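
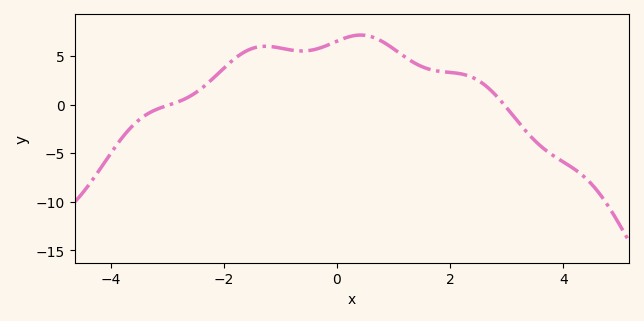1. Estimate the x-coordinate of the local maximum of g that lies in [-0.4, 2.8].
0.417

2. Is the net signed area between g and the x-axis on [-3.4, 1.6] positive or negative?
positive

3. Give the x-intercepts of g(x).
-2.95, 2.95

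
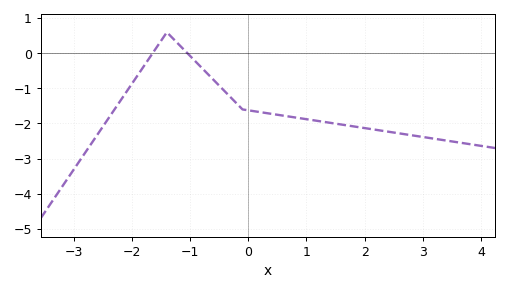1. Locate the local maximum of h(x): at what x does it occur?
-1.4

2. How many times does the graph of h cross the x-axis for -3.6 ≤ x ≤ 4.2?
2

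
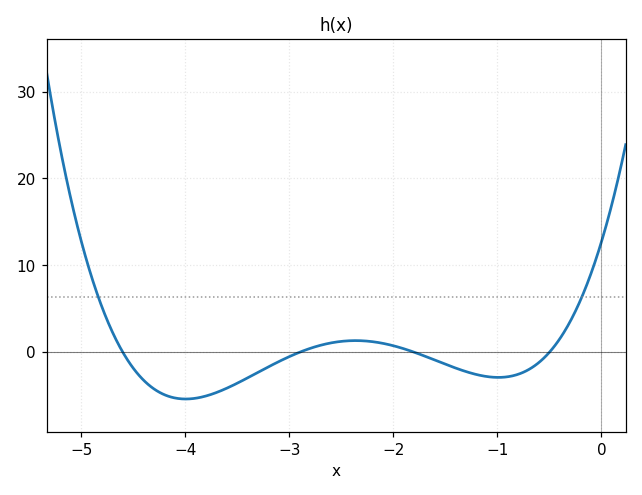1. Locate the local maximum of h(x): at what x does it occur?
-2.4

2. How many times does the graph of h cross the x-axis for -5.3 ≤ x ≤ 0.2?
4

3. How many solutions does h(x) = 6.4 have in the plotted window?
2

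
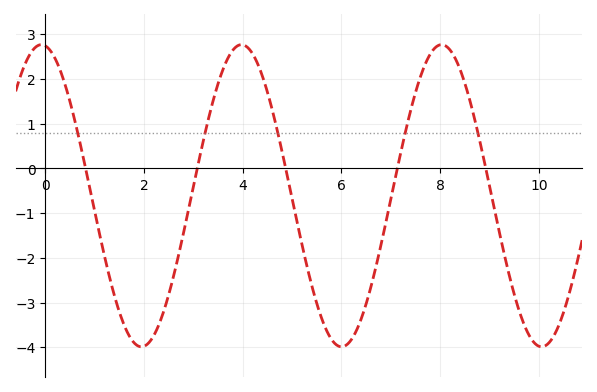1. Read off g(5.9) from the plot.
-3.9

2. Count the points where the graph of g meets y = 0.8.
5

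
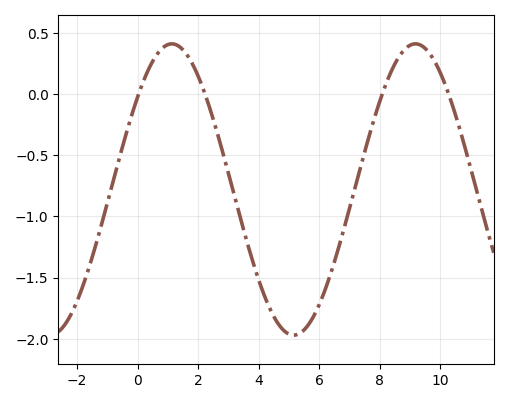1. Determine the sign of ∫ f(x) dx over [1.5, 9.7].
negative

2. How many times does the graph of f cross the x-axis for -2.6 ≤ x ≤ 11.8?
4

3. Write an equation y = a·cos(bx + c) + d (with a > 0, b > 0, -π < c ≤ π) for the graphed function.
y = 1.19cos(0.78x - 0.88) - 0.78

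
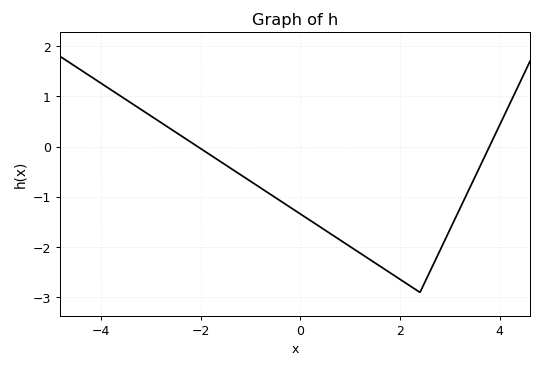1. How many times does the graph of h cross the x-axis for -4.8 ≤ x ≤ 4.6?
2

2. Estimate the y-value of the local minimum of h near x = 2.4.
-2.9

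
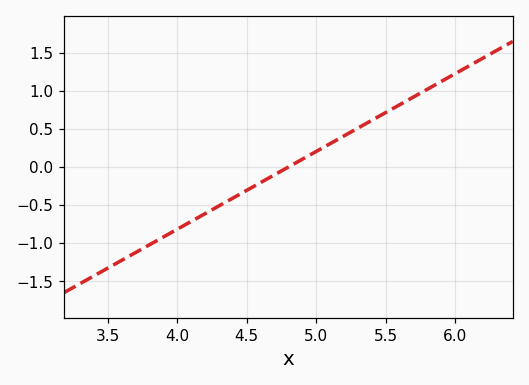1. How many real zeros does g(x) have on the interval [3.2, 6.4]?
1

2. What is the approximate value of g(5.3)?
0.51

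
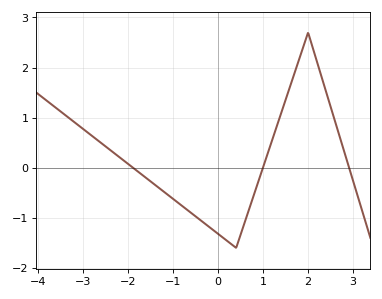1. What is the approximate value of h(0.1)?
-1.4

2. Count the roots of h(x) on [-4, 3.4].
3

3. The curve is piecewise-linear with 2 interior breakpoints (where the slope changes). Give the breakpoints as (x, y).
(0.4, -1.6); (2, 2.7)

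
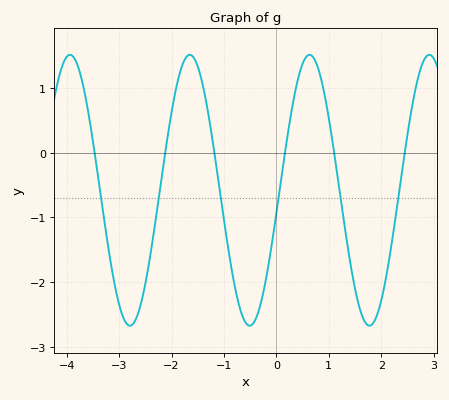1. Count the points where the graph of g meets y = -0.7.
6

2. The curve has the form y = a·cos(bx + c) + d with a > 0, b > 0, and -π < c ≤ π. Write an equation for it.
y = 2.09cos(2.8x - 1.7) - 0.58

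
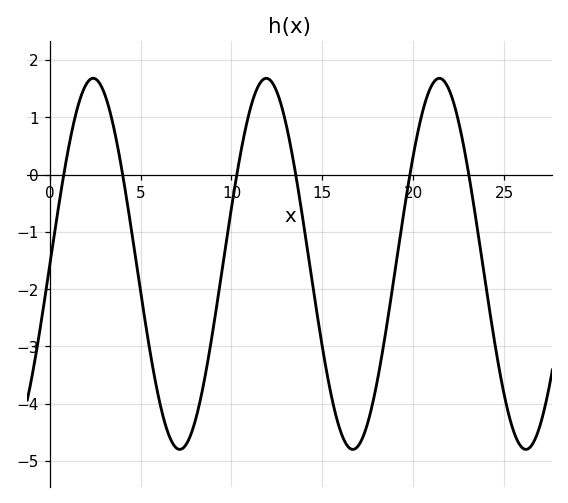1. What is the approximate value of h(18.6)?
-2.5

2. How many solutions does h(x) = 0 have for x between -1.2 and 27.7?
6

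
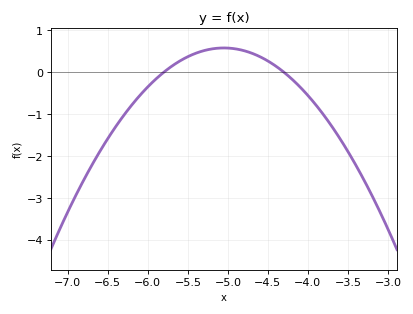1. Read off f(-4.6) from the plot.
0.4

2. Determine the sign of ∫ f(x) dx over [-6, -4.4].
positive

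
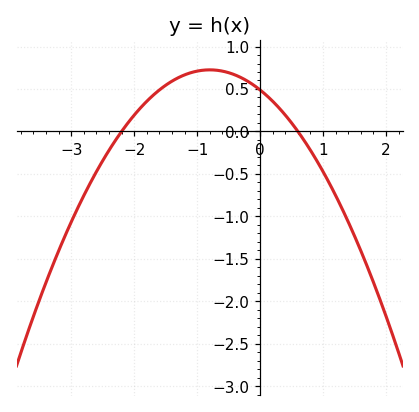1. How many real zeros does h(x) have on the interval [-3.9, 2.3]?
2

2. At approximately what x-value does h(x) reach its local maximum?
-0.8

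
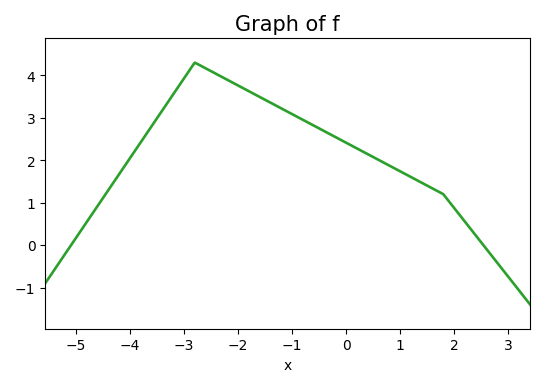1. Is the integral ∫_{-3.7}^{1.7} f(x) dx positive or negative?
positive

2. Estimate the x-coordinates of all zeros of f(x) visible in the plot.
-5, 2.6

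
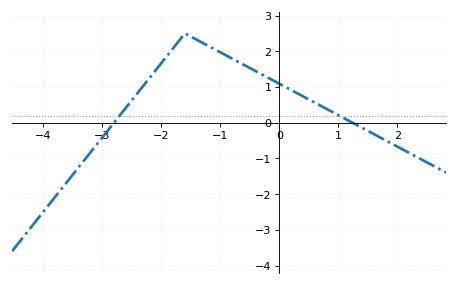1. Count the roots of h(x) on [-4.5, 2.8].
2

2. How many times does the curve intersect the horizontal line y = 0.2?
2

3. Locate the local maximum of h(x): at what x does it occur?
-1.6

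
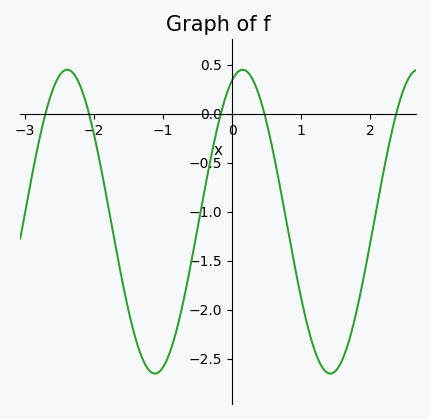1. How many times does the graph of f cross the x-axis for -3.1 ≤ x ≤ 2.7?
5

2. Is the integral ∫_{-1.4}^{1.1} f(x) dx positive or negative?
negative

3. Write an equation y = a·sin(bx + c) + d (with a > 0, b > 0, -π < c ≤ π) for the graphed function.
y = 1.55sin(2.5x + 1.2) - 1.1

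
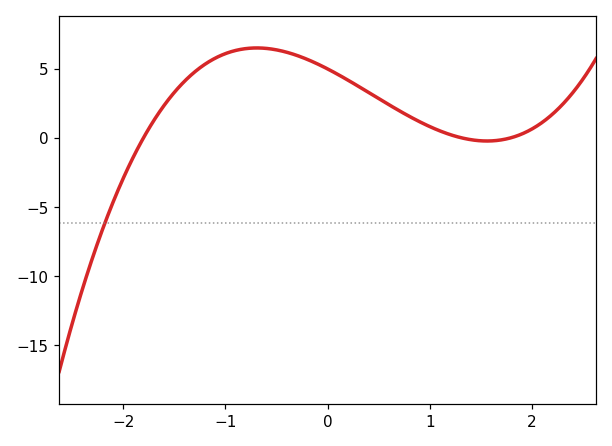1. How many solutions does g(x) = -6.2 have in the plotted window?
1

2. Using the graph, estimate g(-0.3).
6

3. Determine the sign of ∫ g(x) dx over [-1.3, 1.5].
positive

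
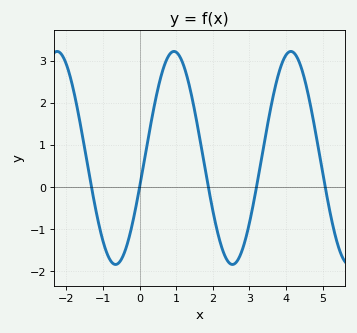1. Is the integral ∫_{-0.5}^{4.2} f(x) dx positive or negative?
positive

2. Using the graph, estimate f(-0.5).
-1.7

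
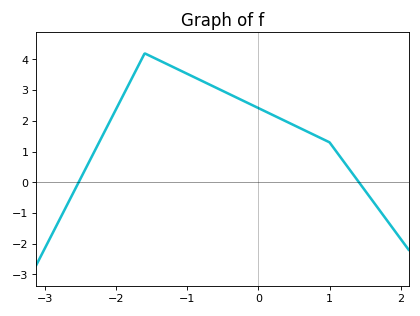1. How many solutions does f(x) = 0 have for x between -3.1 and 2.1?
2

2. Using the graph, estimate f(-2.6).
-0.327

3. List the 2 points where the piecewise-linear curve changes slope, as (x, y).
(-1.6, 4.2); (1, 1.3)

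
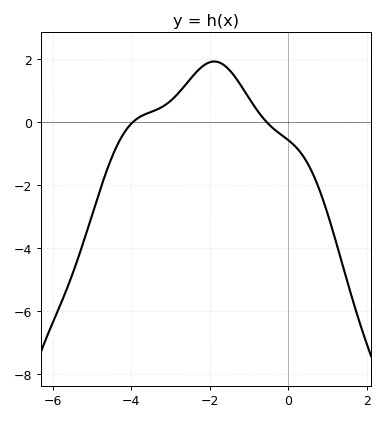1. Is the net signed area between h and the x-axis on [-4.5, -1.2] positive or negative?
positive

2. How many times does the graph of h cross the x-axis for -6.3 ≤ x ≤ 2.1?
2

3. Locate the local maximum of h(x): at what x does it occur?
-1.8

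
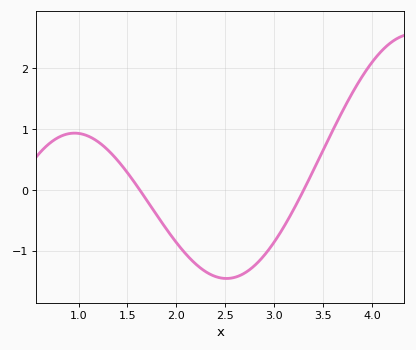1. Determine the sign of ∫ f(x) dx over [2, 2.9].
negative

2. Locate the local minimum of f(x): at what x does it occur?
2.51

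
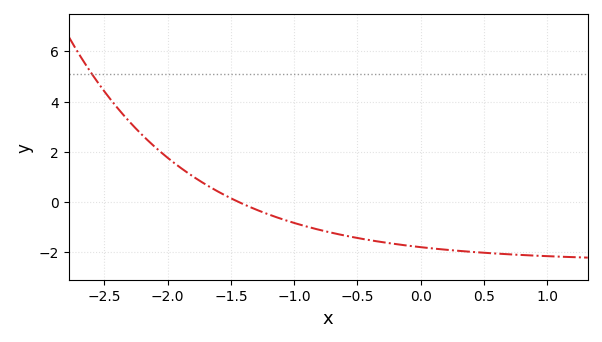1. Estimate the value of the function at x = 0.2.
-1.89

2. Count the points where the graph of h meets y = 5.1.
1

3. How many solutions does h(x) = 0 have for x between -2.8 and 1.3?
1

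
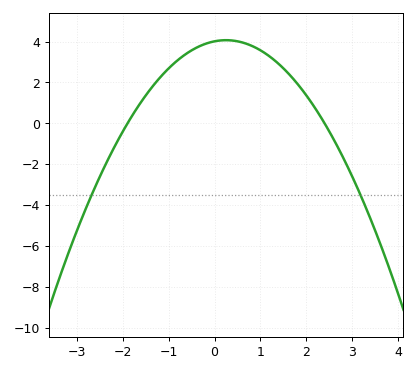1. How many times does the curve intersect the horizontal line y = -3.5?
2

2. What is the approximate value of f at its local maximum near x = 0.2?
4.07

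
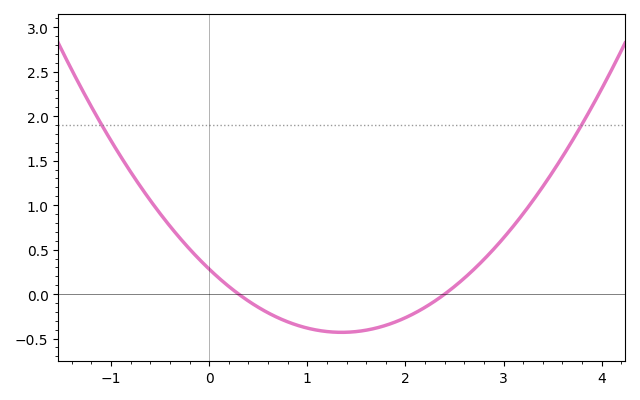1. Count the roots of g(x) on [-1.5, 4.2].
2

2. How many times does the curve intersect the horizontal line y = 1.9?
2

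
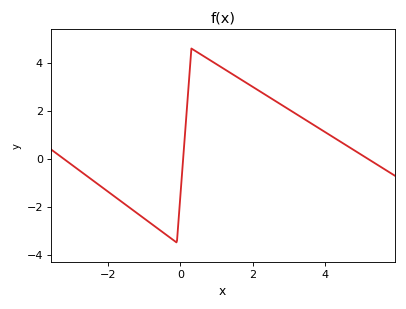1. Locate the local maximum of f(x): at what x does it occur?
0.301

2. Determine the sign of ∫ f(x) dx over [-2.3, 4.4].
positive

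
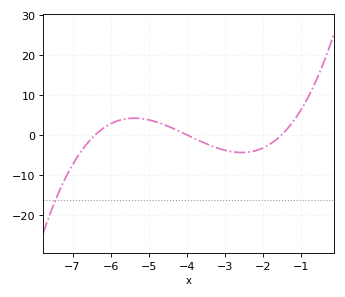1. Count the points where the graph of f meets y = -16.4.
1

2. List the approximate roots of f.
-6.4, -4, -1.4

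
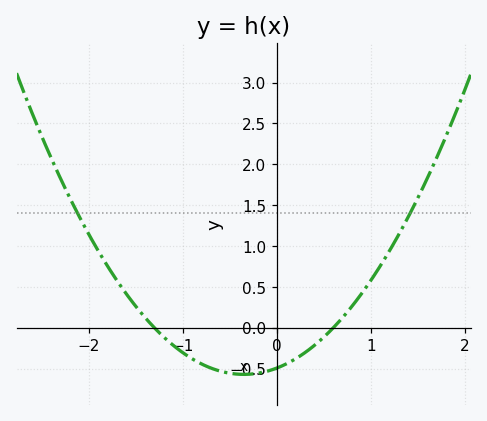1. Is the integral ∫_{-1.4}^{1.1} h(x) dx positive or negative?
negative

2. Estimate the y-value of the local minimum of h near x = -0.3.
-0.569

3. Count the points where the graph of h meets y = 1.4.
2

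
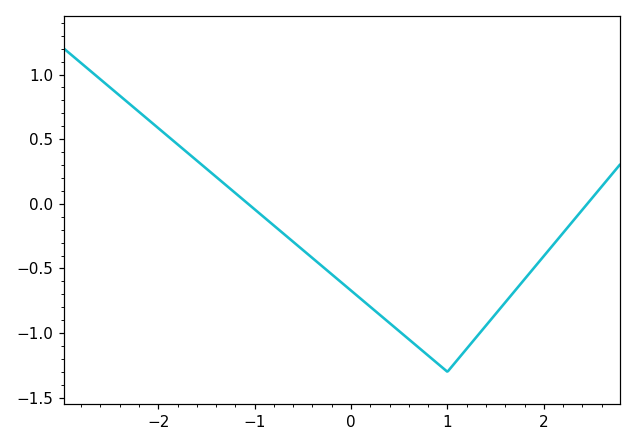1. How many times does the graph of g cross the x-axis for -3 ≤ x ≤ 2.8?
2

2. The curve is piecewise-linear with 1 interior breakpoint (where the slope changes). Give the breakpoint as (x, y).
(1, -1.3)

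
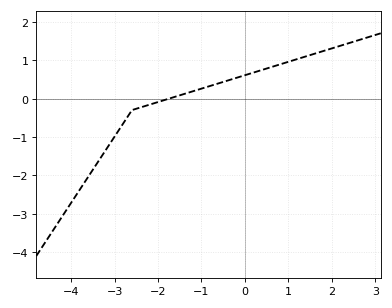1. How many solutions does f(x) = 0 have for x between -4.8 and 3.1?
1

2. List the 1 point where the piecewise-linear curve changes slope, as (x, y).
(-2.6, -0.3)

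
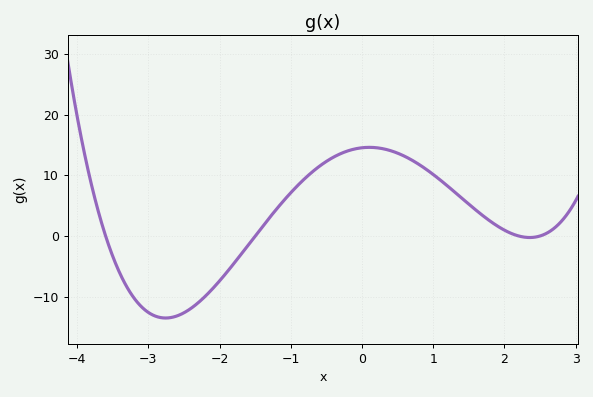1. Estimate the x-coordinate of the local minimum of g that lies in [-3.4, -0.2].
-2.76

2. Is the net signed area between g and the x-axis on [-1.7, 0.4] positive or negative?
positive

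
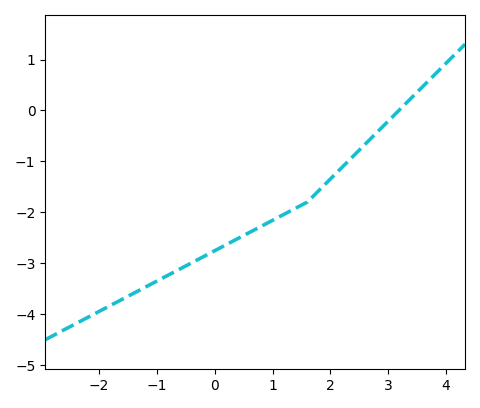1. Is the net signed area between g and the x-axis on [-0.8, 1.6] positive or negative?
negative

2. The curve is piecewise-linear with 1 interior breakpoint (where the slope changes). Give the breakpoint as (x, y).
(1.6, -1.8)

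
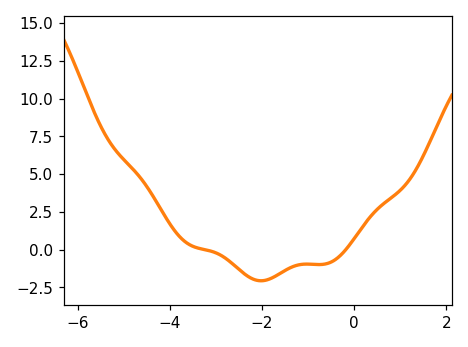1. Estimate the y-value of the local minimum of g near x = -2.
-2.06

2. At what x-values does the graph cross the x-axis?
-3.24, -0.185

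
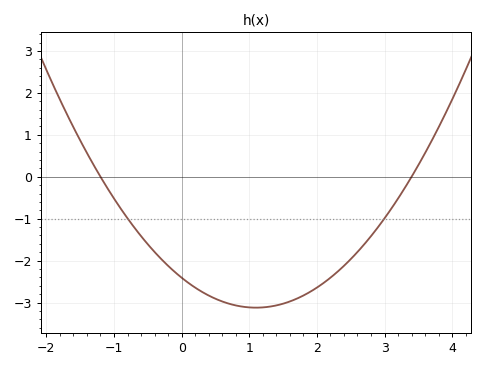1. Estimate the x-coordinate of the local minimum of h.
1.1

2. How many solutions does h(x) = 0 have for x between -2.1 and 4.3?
2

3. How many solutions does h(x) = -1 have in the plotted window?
2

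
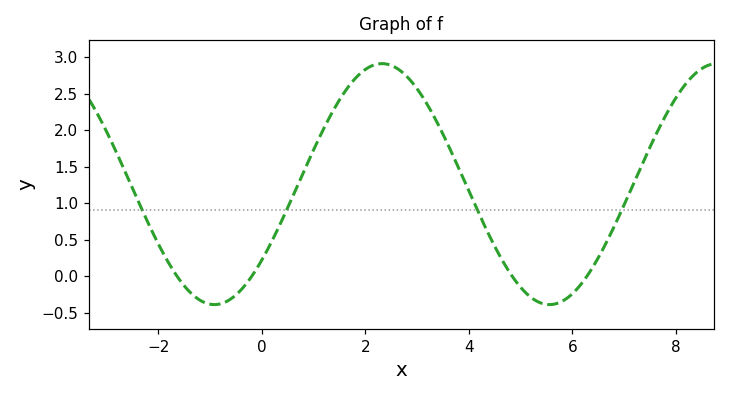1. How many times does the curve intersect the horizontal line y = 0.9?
4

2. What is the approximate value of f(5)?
-0.15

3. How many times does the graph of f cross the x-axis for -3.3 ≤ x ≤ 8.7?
4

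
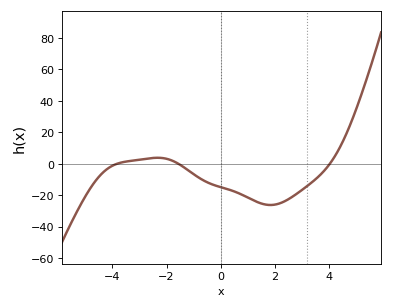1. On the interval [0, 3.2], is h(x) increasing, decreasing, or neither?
neither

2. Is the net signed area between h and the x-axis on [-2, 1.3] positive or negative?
negative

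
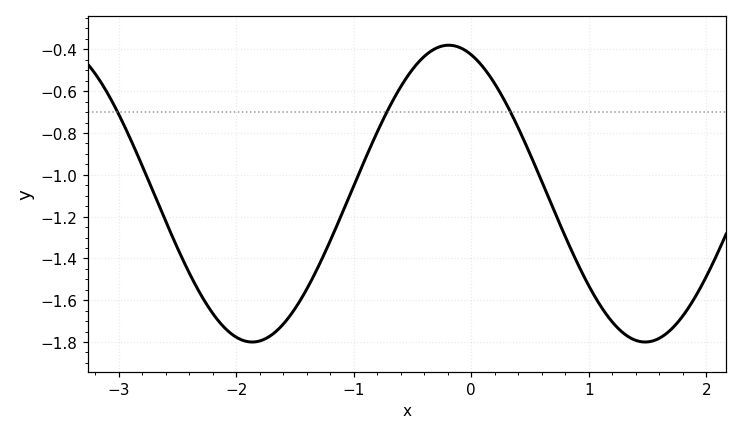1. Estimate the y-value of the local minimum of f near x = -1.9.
-1.8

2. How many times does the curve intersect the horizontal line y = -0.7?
3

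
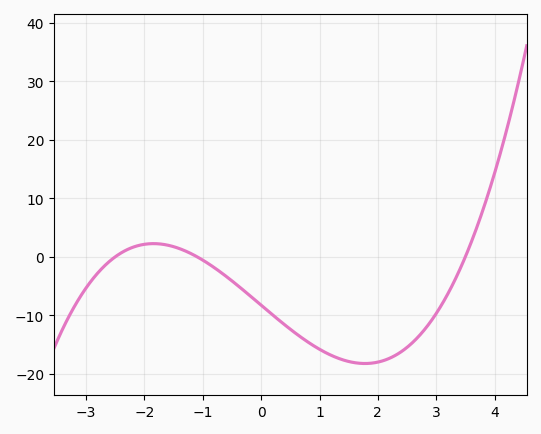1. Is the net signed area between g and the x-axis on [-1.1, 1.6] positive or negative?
negative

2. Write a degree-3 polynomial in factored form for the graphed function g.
y = 0.86(x + 2.5)(x + 1.1)(x - 3.5)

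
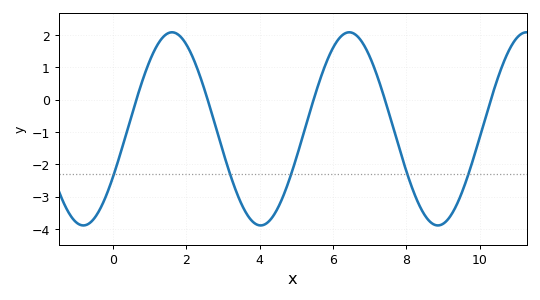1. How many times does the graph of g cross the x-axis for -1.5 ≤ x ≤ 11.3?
5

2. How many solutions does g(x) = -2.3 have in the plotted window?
5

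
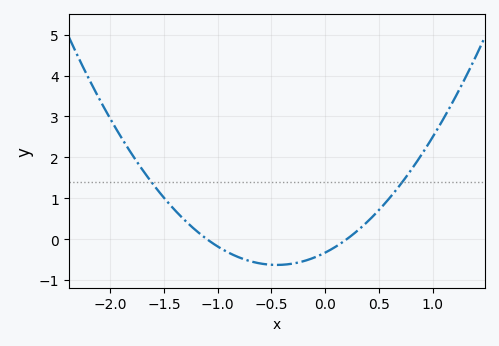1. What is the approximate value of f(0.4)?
0.4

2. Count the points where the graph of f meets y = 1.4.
2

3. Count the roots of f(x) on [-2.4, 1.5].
2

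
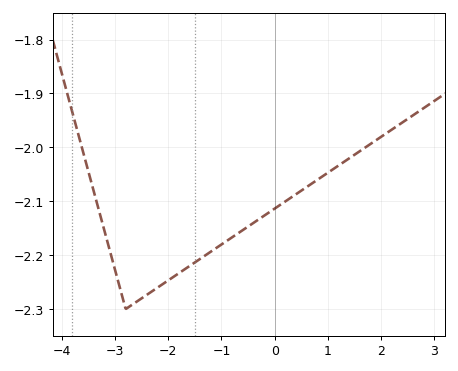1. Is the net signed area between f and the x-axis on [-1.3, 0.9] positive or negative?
negative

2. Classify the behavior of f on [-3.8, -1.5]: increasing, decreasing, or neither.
neither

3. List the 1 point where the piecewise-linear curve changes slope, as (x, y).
(-2.8, -2.3)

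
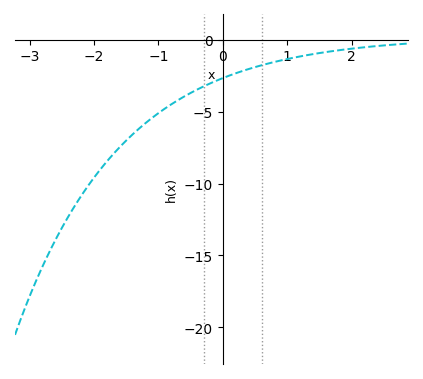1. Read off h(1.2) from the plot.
-1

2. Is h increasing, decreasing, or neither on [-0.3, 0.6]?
increasing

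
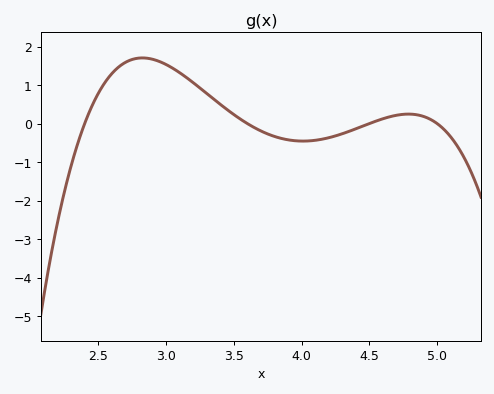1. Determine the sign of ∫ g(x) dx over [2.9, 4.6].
positive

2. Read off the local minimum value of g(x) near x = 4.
-0.5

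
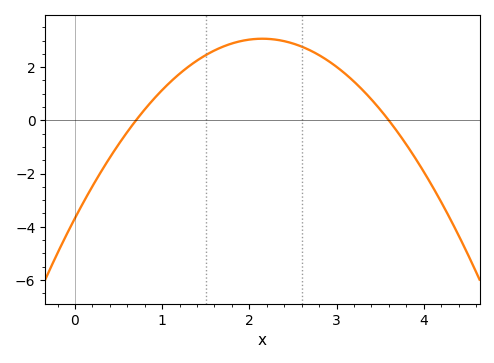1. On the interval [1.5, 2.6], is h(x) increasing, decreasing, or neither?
neither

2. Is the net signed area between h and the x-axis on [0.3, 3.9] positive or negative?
positive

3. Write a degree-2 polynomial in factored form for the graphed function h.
y = -1.46(x - 0.7)(x - 3.6)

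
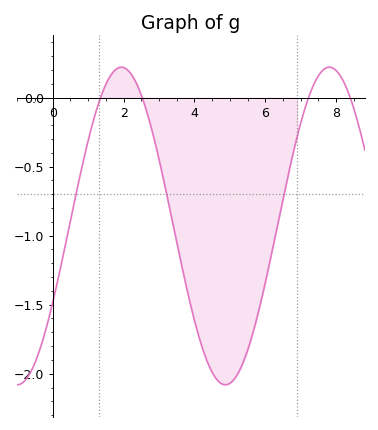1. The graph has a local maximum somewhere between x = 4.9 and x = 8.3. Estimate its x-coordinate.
7.8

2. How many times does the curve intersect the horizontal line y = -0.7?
3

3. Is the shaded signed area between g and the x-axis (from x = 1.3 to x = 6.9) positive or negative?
negative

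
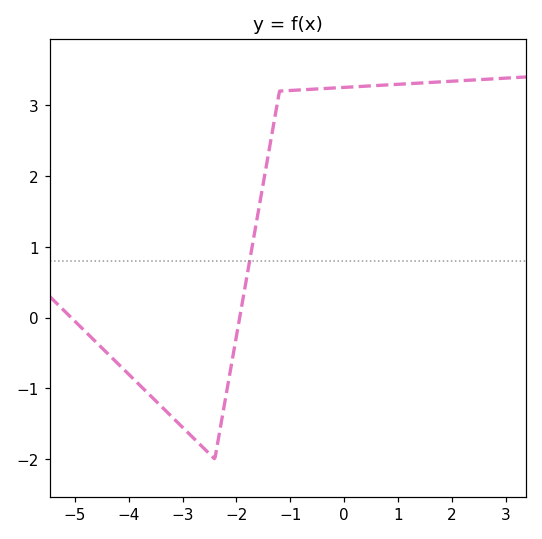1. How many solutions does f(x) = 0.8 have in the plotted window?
1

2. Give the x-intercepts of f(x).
-5, -2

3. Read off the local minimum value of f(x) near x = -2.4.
-2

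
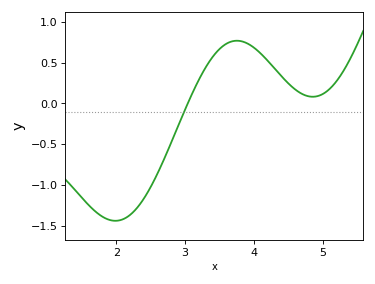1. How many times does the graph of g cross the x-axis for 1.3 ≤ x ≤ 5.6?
1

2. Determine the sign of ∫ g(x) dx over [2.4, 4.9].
positive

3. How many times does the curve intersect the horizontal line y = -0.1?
1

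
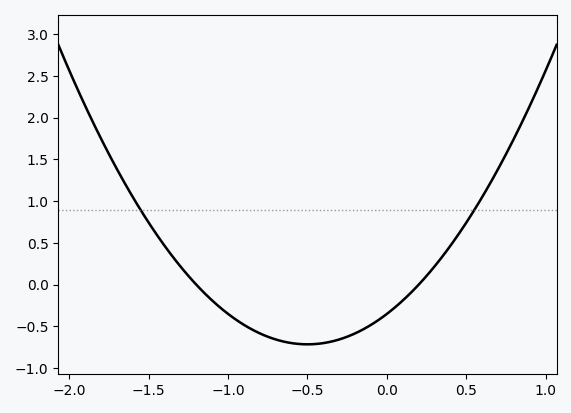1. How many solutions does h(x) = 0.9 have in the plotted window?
2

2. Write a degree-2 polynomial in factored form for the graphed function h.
y = 1.46(x + 1.2)(x - 0.2)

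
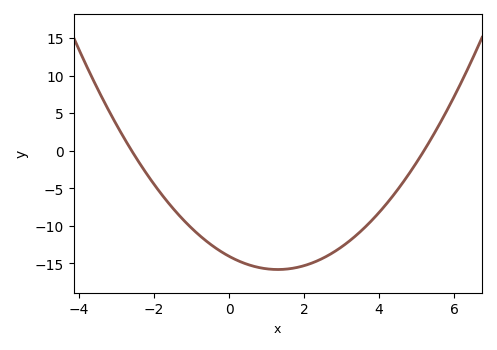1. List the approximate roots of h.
-2.6, 5.2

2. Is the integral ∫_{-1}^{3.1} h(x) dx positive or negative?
negative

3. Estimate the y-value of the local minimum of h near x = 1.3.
-16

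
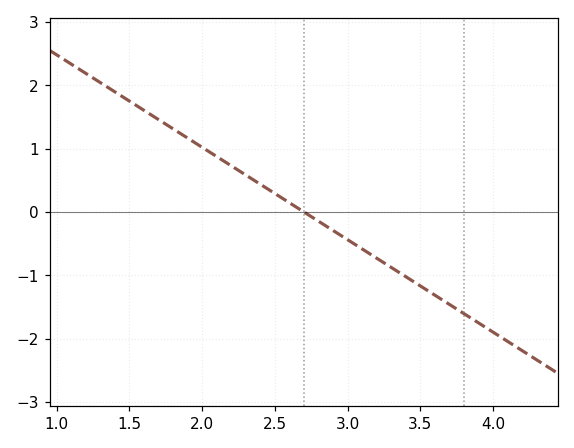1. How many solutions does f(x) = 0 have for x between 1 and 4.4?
1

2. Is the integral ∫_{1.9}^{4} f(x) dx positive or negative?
negative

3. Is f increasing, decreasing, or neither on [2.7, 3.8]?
decreasing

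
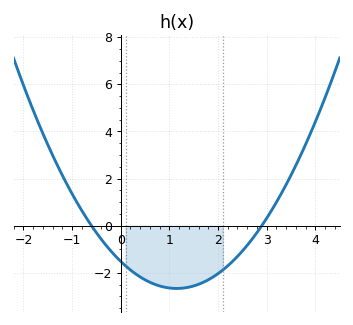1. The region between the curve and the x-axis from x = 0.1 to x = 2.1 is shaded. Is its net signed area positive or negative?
negative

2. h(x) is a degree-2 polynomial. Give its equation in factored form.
y = 0.87(x + 0.6)(x - 2.9)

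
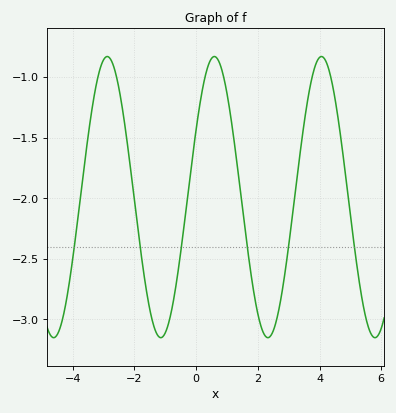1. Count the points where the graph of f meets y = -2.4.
6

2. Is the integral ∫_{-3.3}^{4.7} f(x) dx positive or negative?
negative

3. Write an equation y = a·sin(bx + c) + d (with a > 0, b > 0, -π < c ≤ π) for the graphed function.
y = 1.16sin(1.8x + 0.5) - 1.99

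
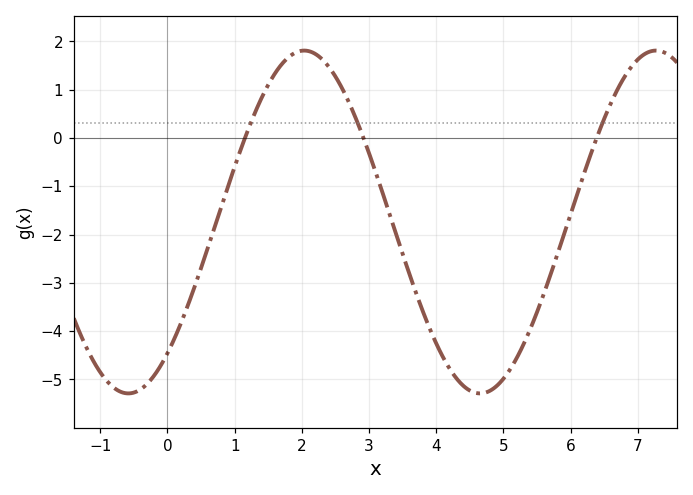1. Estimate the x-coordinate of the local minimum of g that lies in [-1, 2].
-0.582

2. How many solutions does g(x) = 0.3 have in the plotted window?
3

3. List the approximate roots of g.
1.15, 2.92, 6.39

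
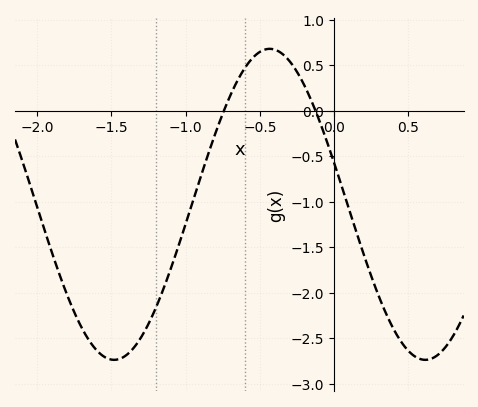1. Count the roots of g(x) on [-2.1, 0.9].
2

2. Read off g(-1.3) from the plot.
-2.5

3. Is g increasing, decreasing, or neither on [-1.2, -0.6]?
increasing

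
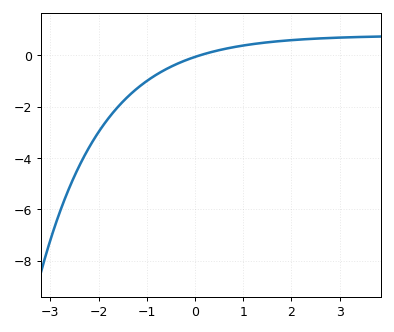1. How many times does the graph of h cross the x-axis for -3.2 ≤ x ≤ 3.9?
1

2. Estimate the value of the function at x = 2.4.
0.6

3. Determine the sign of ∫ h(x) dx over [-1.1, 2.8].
positive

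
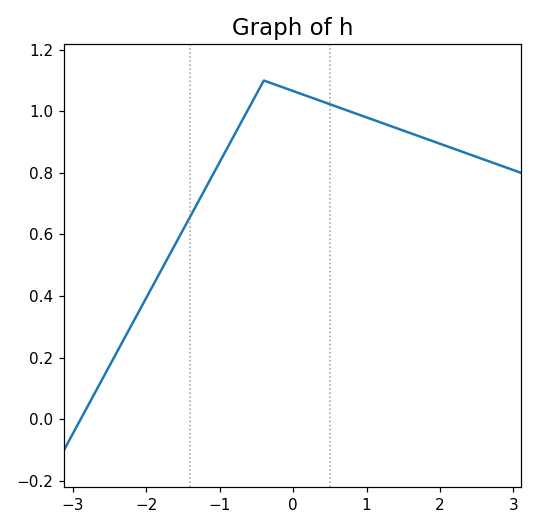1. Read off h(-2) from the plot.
0.394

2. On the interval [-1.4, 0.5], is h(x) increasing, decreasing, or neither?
neither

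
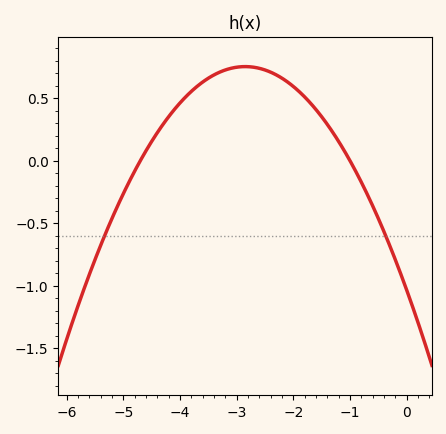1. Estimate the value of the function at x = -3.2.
0.75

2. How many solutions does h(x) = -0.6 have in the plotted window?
2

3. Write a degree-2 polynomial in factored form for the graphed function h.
y = -0.22(x + 4.7)(x + 1)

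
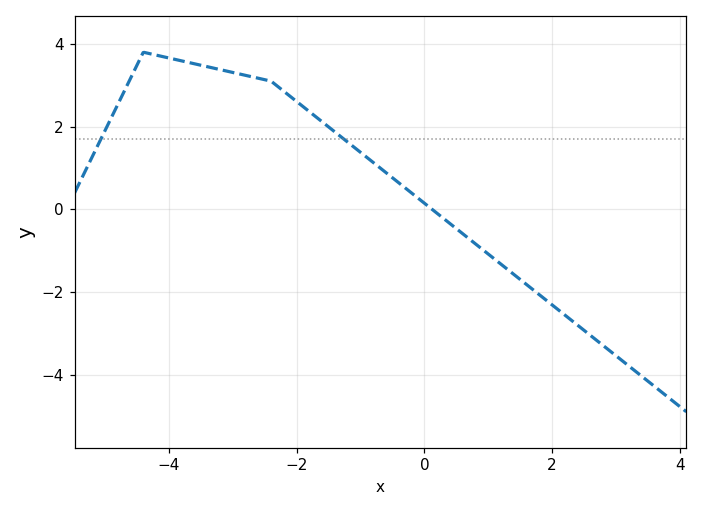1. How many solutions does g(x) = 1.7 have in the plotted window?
2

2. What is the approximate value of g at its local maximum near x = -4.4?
3.8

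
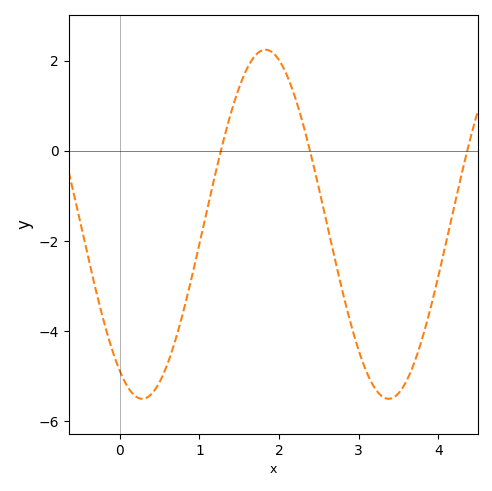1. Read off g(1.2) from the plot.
-0.6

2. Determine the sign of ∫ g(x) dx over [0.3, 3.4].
negative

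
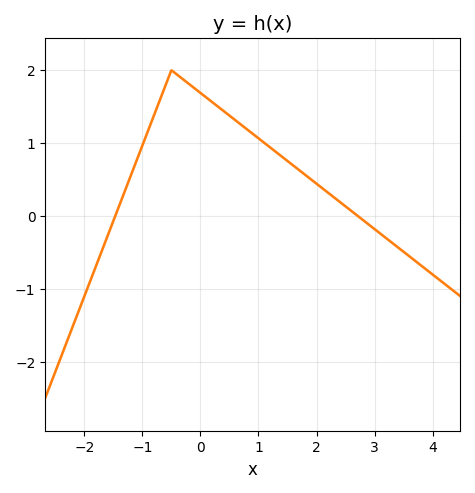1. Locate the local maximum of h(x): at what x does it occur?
-0.5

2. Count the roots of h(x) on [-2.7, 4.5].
2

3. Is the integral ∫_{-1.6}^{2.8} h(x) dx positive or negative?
positive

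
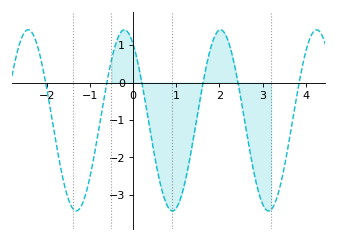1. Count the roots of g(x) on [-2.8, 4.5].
6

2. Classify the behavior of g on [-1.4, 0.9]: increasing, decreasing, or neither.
neither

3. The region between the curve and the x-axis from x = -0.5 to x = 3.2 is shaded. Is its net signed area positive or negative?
negative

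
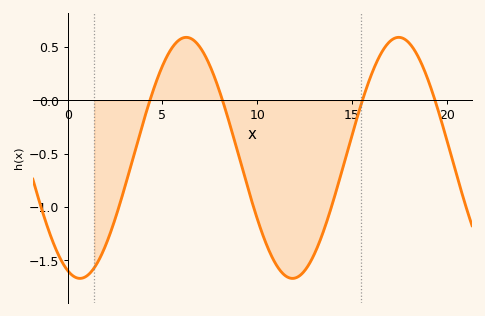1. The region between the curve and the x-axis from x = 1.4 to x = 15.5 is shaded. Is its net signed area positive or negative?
negative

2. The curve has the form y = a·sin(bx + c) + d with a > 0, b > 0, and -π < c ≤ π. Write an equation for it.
y = 1.13sin(0.56x - 1.9) - 0.54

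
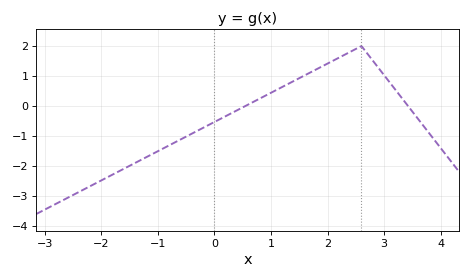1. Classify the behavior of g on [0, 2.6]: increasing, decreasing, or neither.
increasing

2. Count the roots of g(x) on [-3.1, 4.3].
2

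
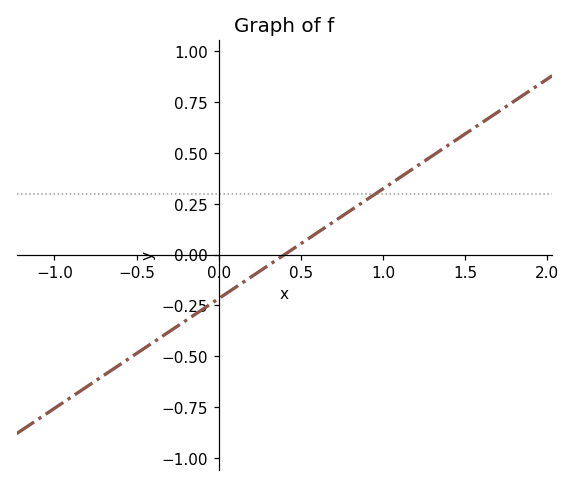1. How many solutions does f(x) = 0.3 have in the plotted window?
1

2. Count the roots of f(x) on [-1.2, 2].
1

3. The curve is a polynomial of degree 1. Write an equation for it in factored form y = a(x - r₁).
y = 0.54(x - 0.4)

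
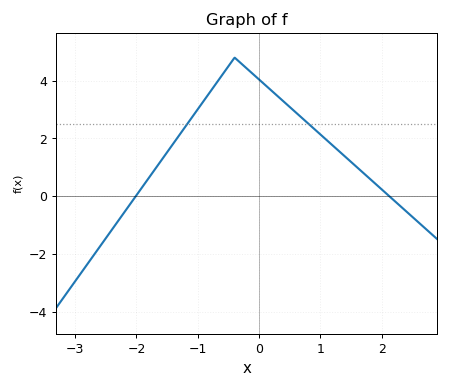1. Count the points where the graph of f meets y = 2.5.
2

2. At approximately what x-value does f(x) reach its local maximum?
-0.401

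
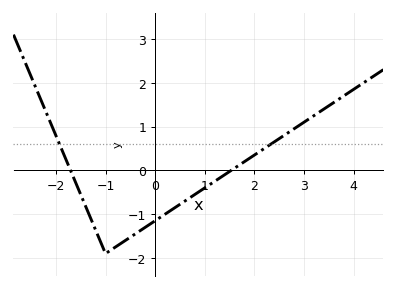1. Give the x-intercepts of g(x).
-1.7, 1.53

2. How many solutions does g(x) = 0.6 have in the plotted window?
2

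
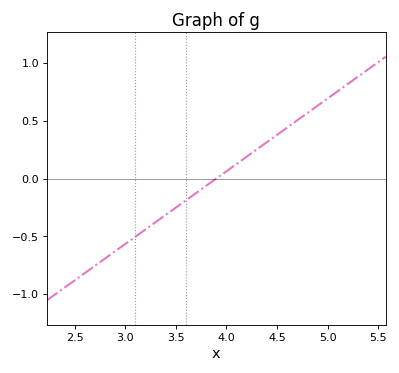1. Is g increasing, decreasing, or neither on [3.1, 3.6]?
increasing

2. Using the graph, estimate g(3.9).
0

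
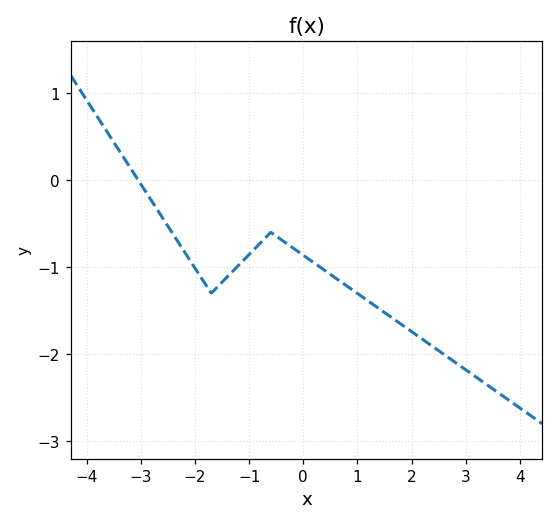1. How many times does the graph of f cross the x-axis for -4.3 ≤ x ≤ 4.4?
1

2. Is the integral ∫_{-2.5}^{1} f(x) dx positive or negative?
negative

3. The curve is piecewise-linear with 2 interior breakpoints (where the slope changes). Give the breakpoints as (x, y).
(-1.7, -1.3); (-0.6, -0.6)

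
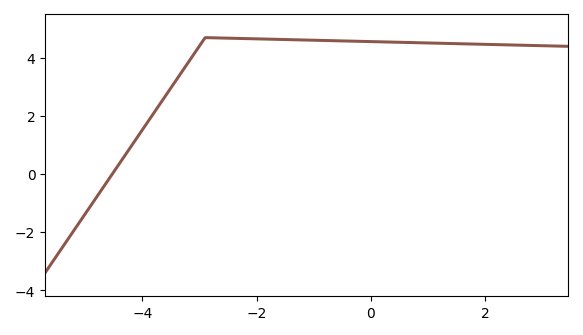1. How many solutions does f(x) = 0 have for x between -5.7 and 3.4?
1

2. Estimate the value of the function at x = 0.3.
4.55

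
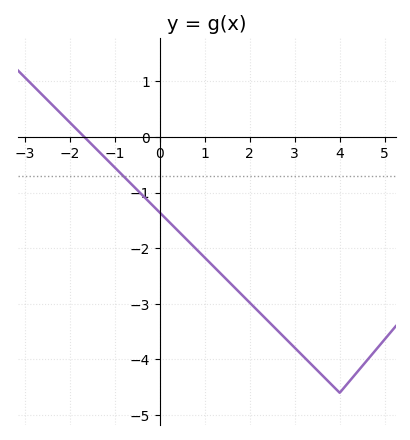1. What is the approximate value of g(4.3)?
-4.3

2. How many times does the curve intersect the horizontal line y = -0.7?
1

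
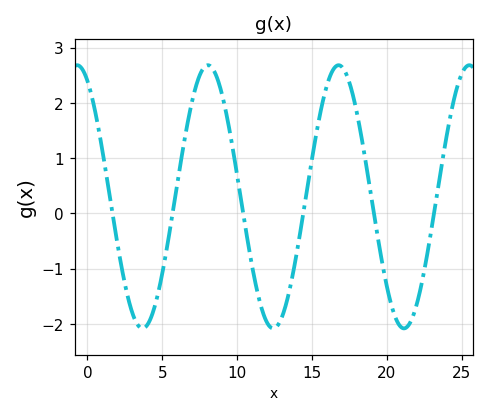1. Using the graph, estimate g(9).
2.14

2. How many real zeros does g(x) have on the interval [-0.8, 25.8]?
6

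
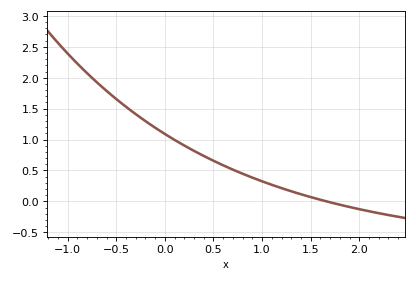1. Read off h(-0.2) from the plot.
1.3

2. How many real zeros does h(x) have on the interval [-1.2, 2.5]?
1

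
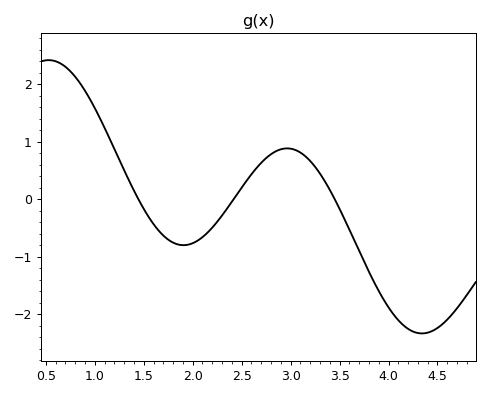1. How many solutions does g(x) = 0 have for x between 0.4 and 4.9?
3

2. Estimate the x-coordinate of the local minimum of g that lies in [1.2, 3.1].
1.9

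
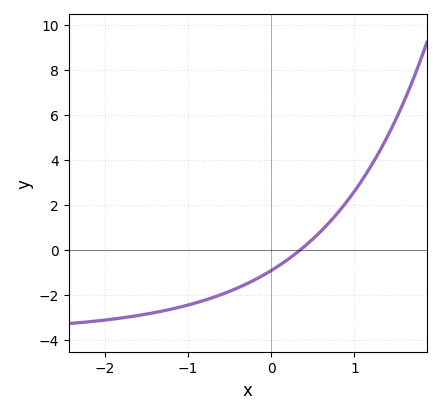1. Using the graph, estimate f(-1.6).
-2.92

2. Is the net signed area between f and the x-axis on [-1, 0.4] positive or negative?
negative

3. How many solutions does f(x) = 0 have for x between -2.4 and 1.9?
1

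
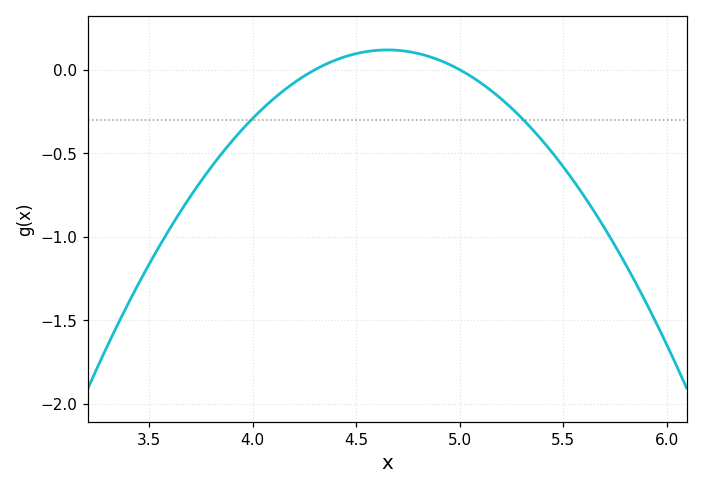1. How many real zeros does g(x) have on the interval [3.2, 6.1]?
2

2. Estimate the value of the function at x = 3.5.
-1.15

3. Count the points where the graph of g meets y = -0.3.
2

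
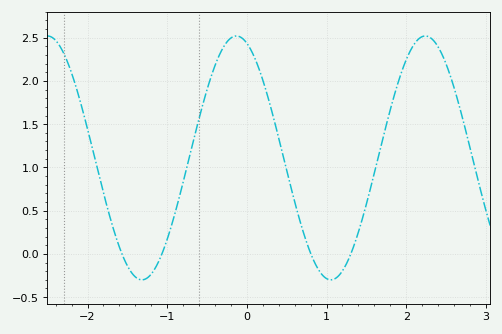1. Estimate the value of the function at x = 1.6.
0.95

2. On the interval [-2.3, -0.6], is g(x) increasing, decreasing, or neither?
neither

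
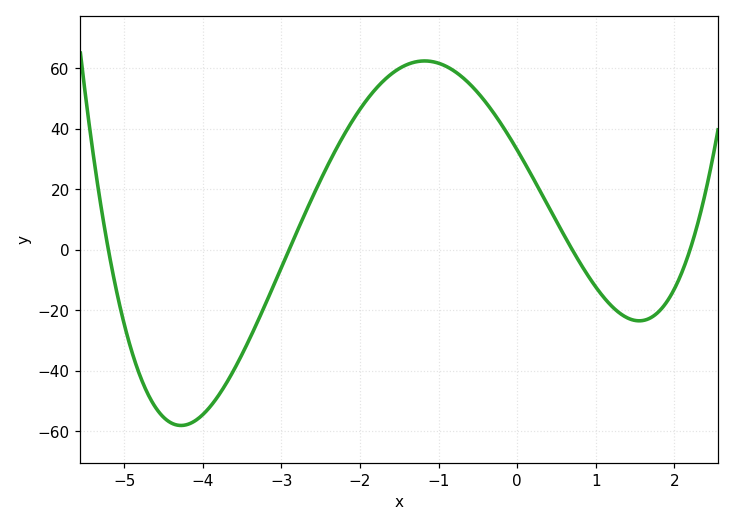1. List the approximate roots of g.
-5.2, -3, 0.6, 2.2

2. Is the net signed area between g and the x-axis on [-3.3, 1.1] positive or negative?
positive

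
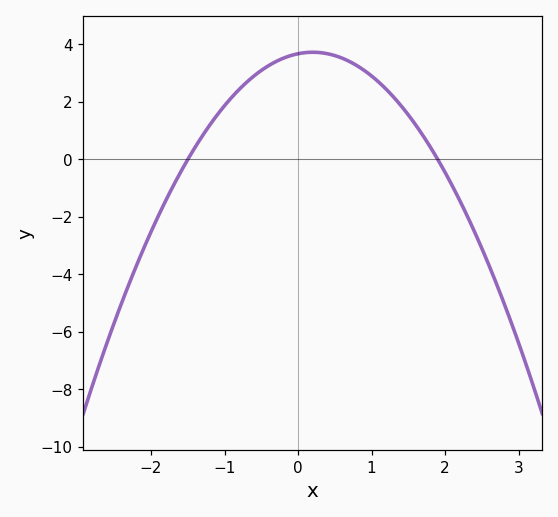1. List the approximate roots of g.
-1.5, 1.9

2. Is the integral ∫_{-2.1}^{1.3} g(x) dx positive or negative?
positive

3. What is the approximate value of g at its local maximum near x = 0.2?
3.8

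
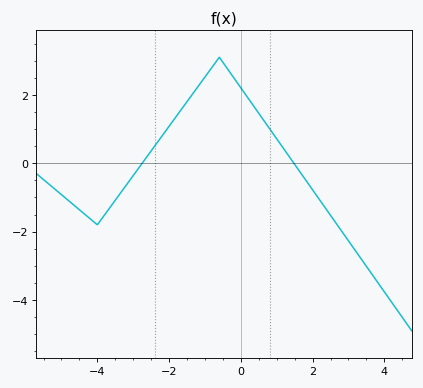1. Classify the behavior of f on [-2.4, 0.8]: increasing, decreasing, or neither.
neither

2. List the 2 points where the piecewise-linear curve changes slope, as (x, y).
(-4, -1.8); (-0.6, 3.1)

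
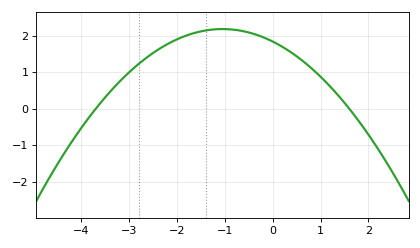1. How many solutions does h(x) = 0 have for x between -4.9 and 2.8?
2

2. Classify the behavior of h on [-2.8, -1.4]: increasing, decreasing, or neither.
increasing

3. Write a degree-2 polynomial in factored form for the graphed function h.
y = -0.31(x + 3.7)(x - 1.6)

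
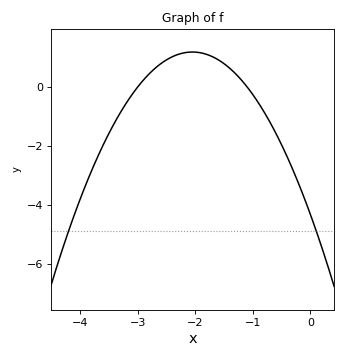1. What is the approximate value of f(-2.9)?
0.236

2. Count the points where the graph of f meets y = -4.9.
2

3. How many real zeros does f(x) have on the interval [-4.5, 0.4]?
2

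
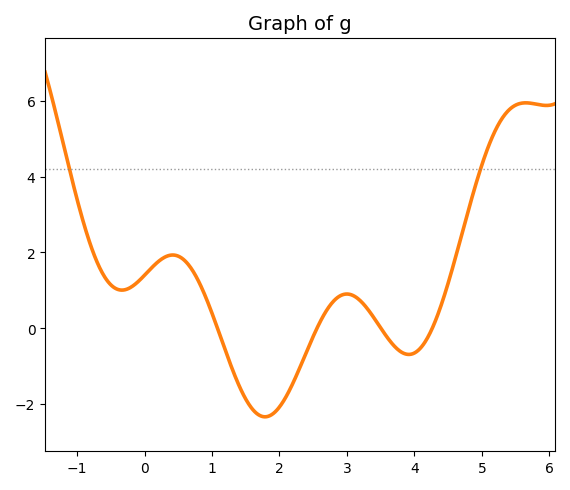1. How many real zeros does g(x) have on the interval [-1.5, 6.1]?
4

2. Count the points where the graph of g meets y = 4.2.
2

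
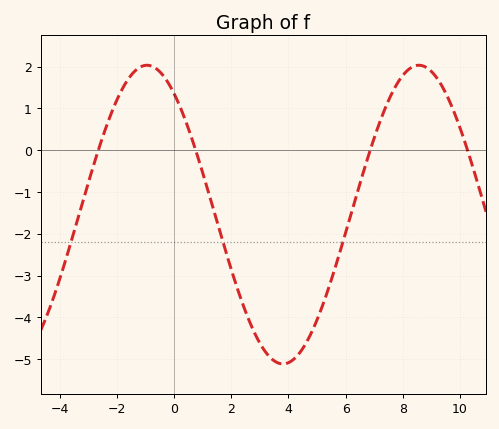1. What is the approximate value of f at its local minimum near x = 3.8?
-5.11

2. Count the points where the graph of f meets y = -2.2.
3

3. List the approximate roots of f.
-2.66, 0.751, 6.86, 10.3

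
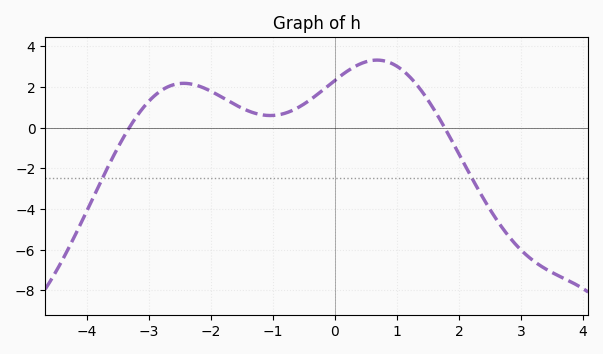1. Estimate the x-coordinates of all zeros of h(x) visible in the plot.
-3.32, 1.77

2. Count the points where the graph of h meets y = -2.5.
2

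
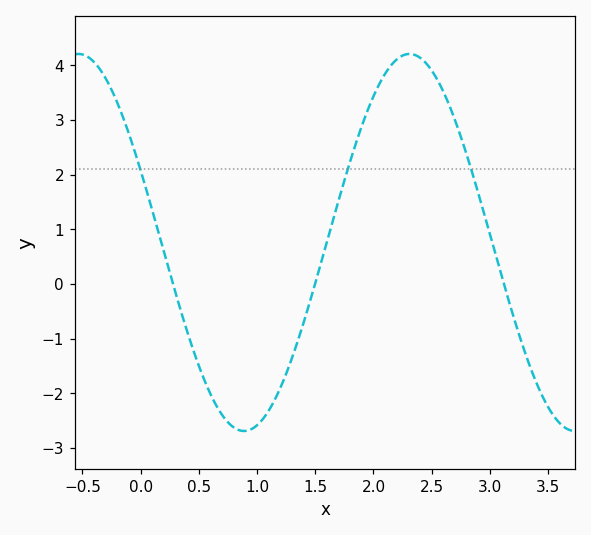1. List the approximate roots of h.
0.3, 1.5, 3.1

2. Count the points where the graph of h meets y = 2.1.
3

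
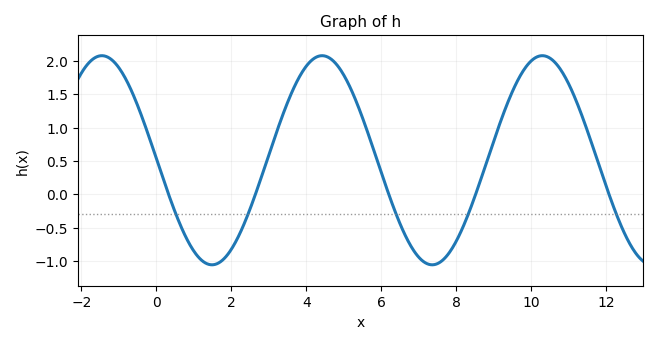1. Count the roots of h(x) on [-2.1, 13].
5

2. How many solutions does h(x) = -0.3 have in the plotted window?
5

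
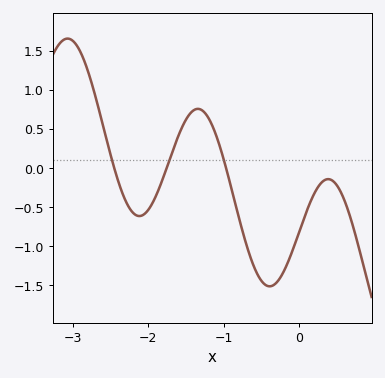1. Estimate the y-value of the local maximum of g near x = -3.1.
1.65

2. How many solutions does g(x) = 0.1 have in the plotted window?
3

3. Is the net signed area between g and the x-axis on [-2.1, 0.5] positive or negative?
negative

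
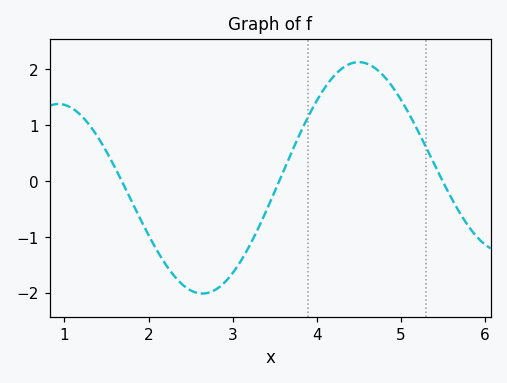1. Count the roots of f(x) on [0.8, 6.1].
3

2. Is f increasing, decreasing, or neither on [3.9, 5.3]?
neither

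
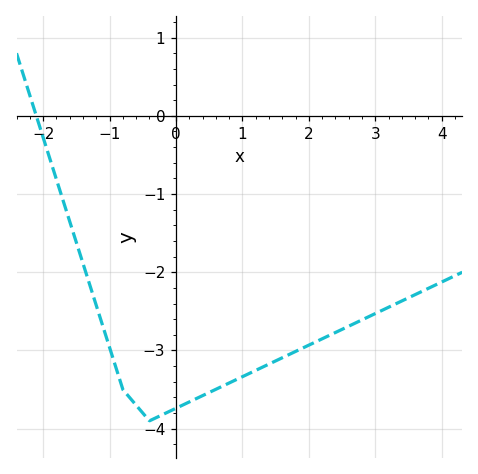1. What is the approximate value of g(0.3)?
-3.6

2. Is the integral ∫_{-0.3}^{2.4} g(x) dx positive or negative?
negative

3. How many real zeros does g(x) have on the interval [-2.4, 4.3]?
1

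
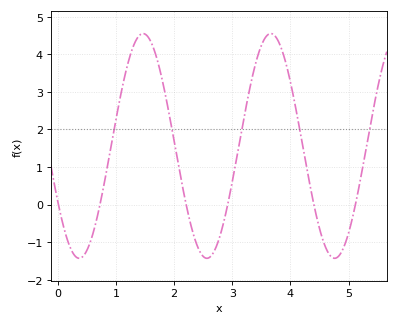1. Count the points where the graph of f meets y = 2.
5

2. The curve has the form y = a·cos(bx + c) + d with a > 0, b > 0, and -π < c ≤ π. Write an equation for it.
y = 2.99cos(2.9x + 2.1) + 1.56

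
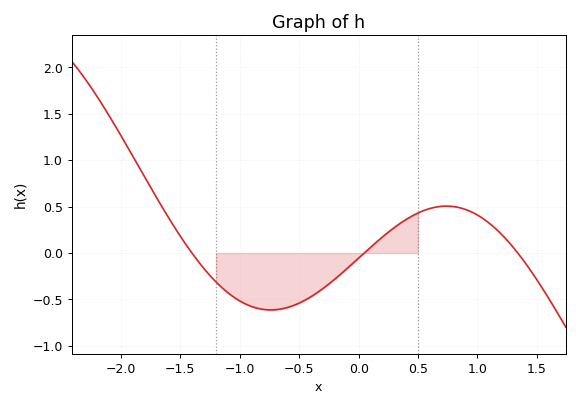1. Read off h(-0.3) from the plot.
-0.4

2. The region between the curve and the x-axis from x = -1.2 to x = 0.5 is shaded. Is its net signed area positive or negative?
negative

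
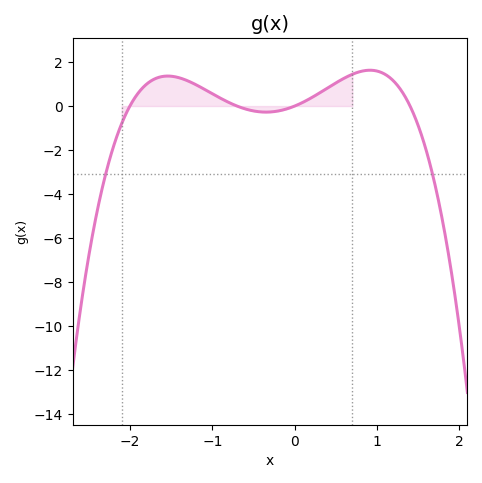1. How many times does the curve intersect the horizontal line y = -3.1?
2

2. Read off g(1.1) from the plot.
1.44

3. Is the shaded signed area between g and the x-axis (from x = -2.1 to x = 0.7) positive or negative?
positive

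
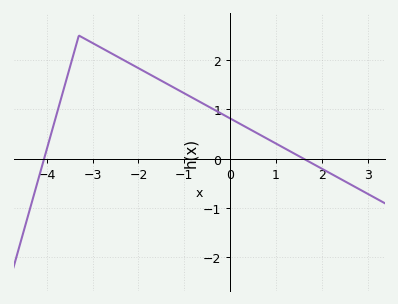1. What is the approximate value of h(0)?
0.8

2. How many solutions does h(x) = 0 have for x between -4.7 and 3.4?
2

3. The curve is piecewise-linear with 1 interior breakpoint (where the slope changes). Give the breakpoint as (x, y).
(-3.3, 2.5)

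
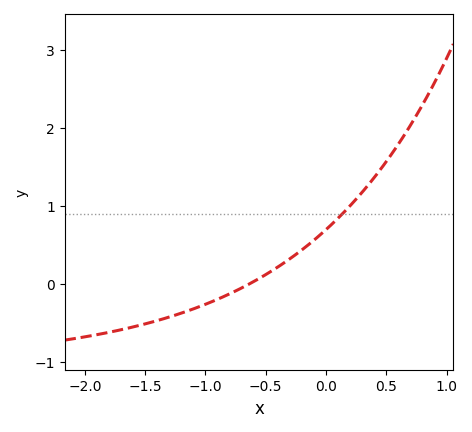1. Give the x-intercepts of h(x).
-0.65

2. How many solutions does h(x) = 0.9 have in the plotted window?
1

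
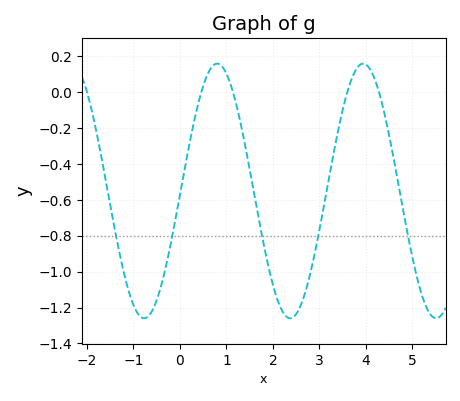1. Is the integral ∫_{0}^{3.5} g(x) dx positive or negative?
negative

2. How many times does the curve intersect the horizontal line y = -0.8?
5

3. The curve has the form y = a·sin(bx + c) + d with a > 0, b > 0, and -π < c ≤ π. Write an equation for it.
y = 0.71sin(2x - 0.03) - 0.55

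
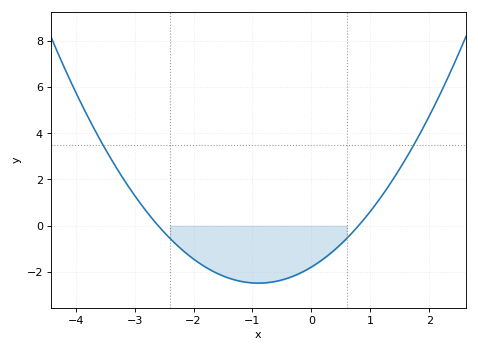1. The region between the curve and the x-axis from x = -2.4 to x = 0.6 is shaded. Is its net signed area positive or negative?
negative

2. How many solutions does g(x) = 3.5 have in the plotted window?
2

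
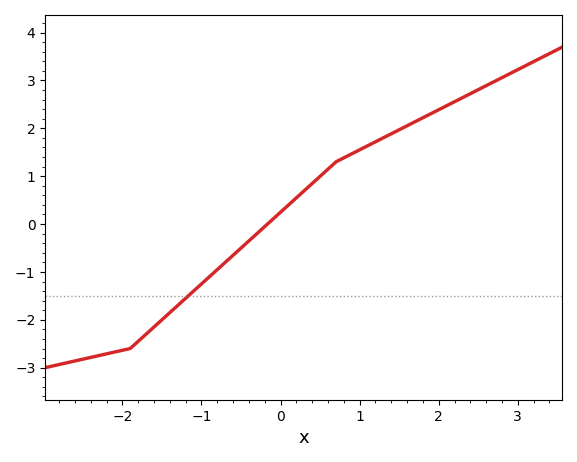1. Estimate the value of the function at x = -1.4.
-1.85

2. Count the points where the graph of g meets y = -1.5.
1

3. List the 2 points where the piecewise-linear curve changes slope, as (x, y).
(-1.9, -2.6); (0.7, 1.3)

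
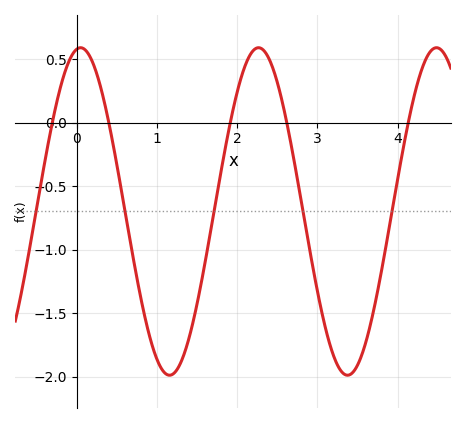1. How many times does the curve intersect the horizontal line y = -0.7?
5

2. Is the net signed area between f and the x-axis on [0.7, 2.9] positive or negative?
negative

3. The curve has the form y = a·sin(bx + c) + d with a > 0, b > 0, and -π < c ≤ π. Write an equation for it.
y = 1.29sin(2.8x + 1.4) - 0.7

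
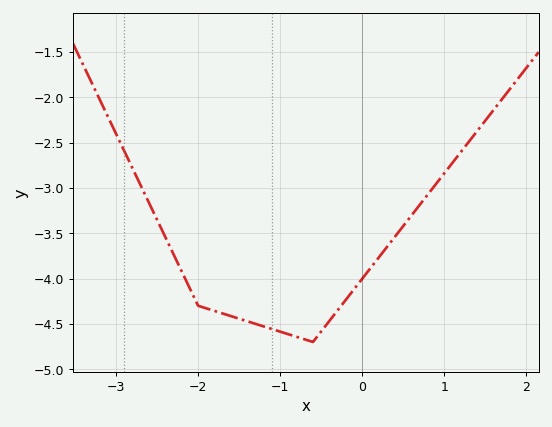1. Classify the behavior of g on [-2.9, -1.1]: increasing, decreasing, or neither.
decreasing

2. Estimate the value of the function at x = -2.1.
-4.1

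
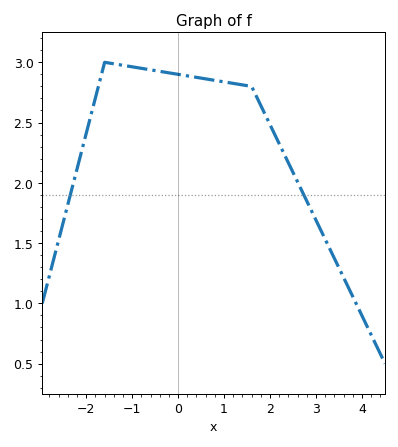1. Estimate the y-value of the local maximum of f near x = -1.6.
3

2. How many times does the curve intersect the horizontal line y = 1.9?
2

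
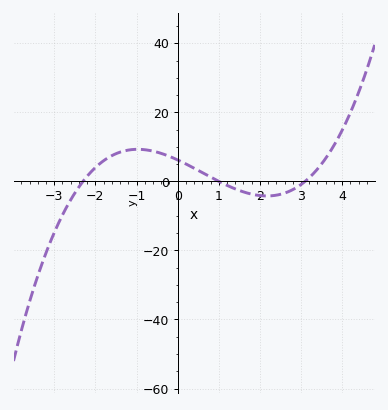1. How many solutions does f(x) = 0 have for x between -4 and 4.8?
3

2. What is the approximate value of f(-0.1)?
6.74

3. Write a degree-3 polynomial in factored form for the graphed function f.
y = 0.87(x + 2.3)(x - 1)(x - 3.1)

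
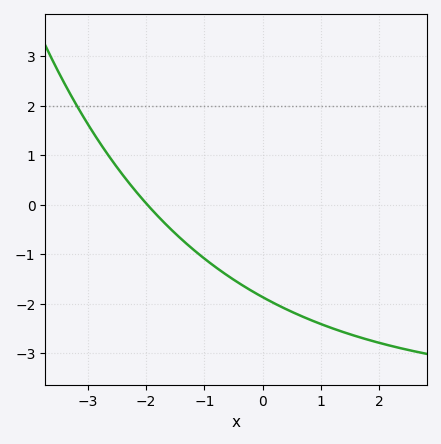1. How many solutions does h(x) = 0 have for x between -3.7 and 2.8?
1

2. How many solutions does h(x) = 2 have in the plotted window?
1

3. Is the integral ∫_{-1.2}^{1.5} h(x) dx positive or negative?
negative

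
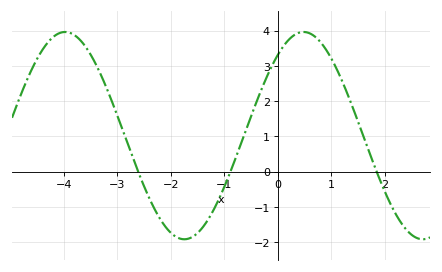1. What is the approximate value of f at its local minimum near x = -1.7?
-1.9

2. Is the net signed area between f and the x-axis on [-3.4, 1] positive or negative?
positive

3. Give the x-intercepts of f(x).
-2.6, -0.8, 1.8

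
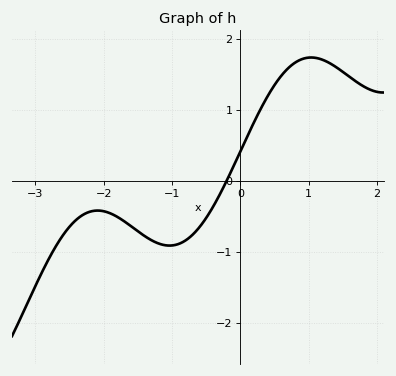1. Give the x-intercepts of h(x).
-0.2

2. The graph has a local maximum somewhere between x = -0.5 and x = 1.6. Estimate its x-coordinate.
1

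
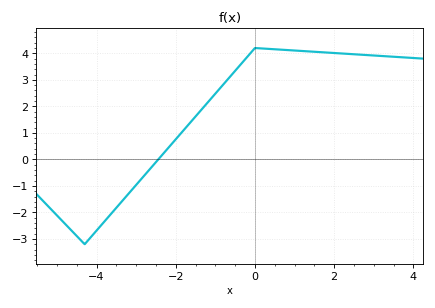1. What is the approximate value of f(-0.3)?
3.68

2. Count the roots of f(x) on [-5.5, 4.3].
1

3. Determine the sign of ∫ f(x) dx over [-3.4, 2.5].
positive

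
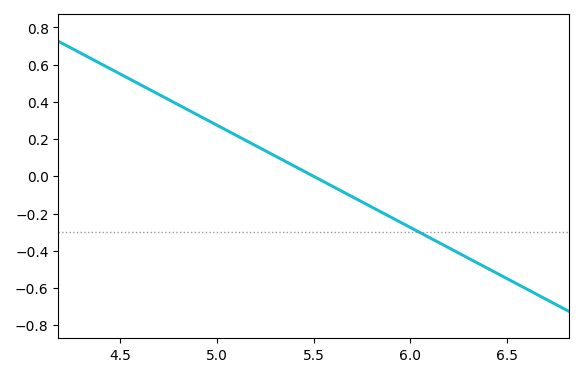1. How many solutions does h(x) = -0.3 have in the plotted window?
1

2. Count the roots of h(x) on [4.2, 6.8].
1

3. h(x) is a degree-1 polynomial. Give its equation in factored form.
y = -0.55(x - 5.5)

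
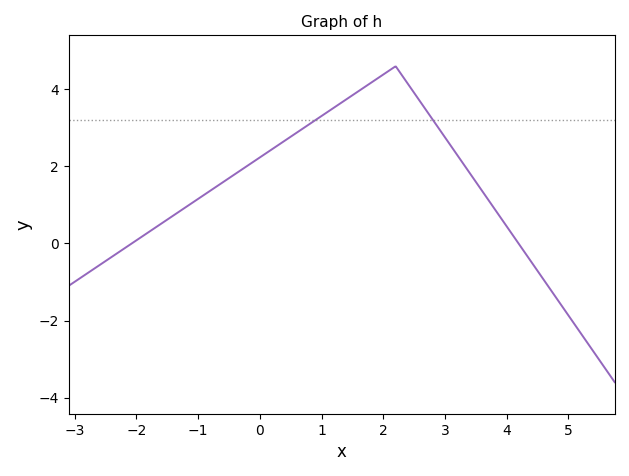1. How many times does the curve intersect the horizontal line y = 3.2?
2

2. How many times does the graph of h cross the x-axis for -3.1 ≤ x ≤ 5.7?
2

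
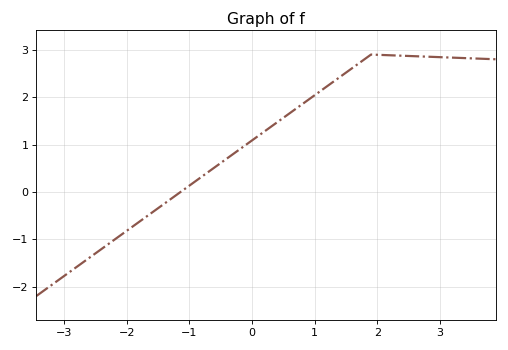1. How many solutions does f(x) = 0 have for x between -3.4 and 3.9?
1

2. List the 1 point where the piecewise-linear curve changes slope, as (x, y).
(1.9, 2.9)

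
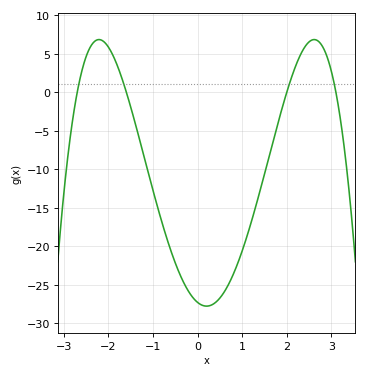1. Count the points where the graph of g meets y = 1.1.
4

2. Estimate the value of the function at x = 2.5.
6.52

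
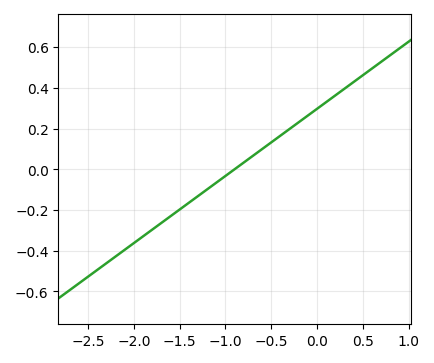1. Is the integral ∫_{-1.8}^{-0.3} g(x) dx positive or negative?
negative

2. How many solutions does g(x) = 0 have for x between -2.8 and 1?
1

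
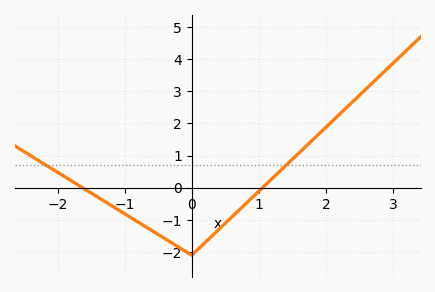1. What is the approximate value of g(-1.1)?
-0.681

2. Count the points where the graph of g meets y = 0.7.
2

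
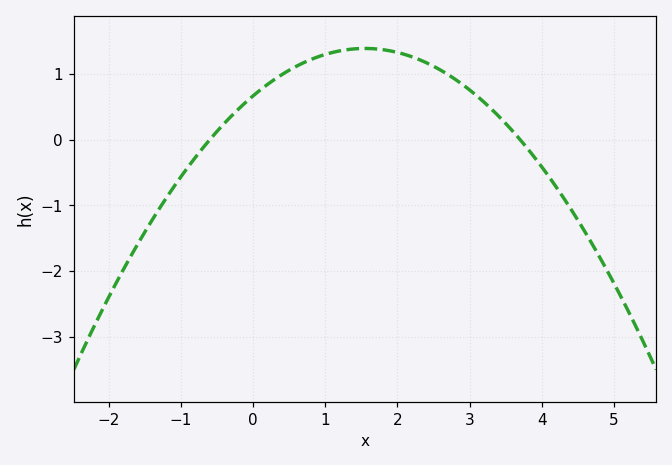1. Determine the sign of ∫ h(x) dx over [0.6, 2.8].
positive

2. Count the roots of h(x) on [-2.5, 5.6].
2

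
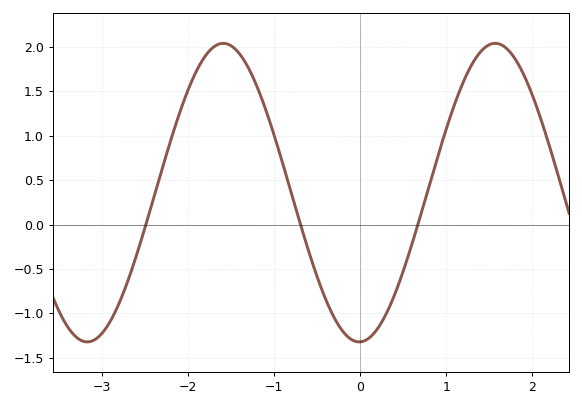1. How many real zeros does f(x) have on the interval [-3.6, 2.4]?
3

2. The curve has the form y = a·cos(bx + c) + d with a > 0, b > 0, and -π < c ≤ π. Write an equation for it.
y = 1.68cos(1.99x - 3.12) + 0.36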